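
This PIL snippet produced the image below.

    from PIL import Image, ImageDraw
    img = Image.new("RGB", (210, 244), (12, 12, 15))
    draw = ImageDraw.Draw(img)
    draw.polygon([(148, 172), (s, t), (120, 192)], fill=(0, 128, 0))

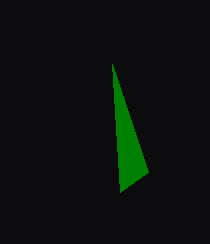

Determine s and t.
s = 112, t = 64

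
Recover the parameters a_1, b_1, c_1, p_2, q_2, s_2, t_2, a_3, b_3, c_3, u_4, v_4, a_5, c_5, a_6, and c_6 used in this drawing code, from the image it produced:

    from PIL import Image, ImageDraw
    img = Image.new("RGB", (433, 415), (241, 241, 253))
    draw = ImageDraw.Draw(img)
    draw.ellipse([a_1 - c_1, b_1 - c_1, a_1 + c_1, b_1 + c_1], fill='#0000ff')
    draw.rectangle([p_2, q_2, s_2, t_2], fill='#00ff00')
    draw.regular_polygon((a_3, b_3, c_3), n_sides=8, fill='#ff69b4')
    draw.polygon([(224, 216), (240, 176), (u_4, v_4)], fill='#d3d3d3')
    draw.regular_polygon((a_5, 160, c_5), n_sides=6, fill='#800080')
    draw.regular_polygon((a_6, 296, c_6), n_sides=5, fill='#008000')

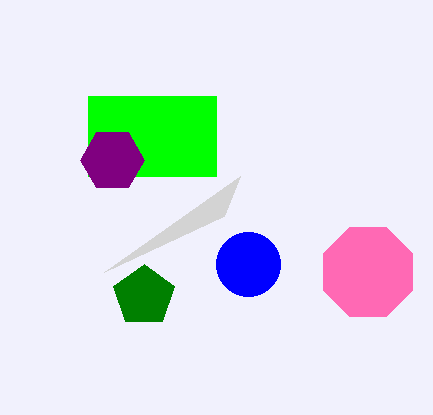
a_1 = 248; b_1 = 264; c_1 = 32; p_2 = 88; q_2 = 96; s_2 = 216; t_2 = 176; a_3 = 368; b_3 = 272; c_3 = 48; u_4 = 104; v_4 = 272; a_5 = 112; c_5 = 32; a_6 = 144; c_6 = 32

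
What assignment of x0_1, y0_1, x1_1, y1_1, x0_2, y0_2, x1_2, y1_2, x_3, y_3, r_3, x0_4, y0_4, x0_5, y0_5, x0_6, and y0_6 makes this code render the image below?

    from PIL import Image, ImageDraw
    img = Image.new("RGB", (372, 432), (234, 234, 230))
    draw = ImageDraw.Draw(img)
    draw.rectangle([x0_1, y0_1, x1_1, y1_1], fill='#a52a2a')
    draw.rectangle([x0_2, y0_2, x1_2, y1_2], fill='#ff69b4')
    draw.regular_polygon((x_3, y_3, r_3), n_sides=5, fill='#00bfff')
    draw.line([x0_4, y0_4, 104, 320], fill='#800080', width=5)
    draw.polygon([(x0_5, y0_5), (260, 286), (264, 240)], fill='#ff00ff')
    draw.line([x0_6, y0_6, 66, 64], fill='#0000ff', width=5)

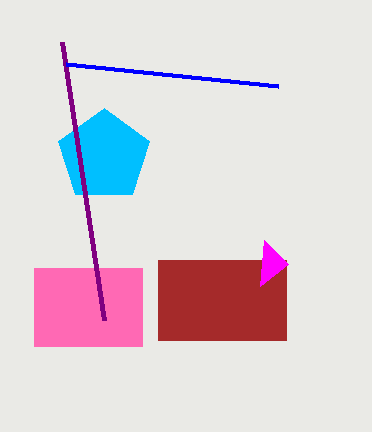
x0_1 = 158
y0_1 = 260
x1_1 = 286
y1_1 = 340
x0_2 = 34
y0_2 = 268
x1_2 = 142
y1_2 = 346
x_3 = 104
y_3 = 156
r_3 = 48
x0_4 = 62
y0_4 = 42
x0_5 = 288
y0_5 = 264
x0_6 = 278
y0_6 = 86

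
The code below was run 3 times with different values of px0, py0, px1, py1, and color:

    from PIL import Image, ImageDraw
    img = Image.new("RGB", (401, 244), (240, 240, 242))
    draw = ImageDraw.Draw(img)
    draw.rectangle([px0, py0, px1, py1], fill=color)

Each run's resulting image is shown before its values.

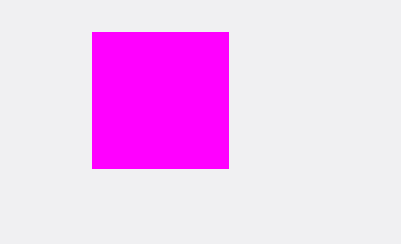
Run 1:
px0 = 92, py0 = 32, px1 = 228, py1 = 168, color = 'magenta'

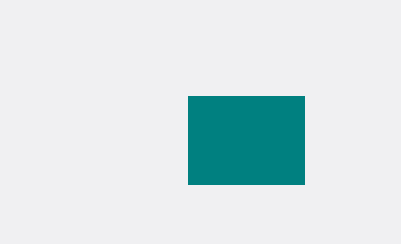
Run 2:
px0 = 188
py0 = 96
px1 = 304
py1 = 184
color = 'teal'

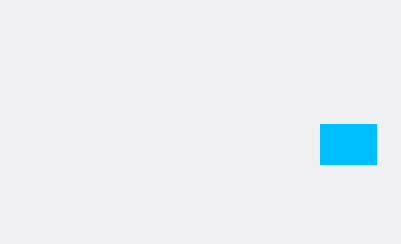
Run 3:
px0 = 320
py0 = 124
px1 = 376
py1 = 164
color = 'deepskyblue'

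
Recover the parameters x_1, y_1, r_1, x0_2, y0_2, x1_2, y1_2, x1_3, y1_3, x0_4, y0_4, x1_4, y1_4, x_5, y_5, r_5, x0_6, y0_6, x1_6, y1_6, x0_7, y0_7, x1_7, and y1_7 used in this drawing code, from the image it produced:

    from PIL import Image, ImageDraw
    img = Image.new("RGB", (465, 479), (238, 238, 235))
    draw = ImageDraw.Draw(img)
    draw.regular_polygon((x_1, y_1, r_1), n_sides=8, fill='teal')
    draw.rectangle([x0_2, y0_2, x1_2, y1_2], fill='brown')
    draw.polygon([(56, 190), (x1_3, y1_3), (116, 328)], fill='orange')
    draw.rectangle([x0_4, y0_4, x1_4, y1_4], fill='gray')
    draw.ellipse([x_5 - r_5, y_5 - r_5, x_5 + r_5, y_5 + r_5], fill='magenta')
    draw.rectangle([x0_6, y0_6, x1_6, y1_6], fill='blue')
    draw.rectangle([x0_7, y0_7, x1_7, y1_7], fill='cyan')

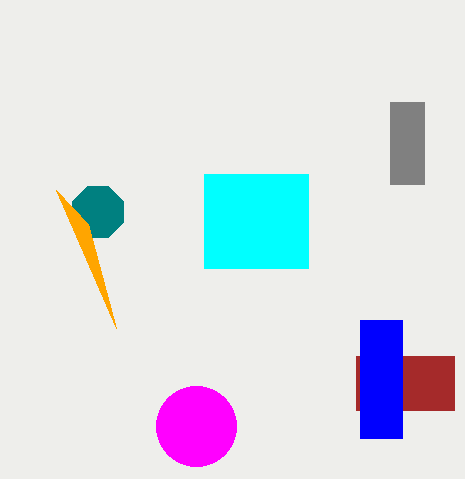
x_1 = 98, y_1 = 212, r_1 = 28, x0_2 = 356, y0_2 = 356, x1_2 = 454, y1_2 = 410, x1_3 = 88, y1_3 = 224, x0_4 = 390, y0_4 = 102, x1_4 = 424, y1_4 = 184, x_5 = 196, y_5 = 426, r_5 = 40, x0_6 = 360, y0_6 = 320, x1_6 = 402, y1_6 = 438, x0_7 = 204, y0_7 = 174, x1_7 = 308, y1_7 = 268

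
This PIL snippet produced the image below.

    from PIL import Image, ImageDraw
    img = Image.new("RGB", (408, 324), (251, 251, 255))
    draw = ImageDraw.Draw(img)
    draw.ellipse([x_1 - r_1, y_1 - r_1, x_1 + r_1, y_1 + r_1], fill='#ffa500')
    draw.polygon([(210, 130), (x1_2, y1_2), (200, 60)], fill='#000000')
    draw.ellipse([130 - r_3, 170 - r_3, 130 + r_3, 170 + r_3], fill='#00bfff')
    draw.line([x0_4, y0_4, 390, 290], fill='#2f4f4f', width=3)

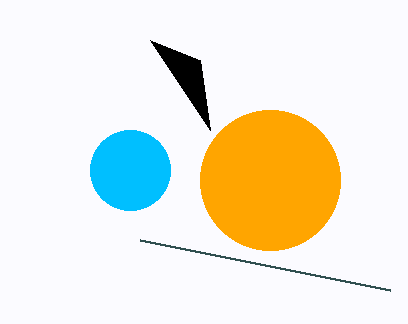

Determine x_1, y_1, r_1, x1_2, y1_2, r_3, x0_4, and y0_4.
x_1 = 270, y_1 = 180, r_1 = 70, x1_2 = 150, y1_2 = 40, r_3 = 40, x0_4 = 140, y0_4 = 240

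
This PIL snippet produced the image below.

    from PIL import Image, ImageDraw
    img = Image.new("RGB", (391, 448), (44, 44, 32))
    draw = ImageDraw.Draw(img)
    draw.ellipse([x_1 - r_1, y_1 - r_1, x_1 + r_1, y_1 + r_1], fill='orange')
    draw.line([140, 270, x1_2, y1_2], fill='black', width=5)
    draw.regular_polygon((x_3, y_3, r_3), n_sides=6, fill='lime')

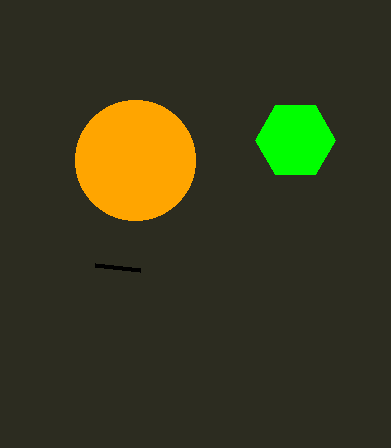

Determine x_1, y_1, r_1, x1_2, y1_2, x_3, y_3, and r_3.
x_1 = 135; y_1 = 160; r_1 = 60; x1_2 = 95; y1_2 = 265; x_3 = 295; y_3 = 140; r_3 = 40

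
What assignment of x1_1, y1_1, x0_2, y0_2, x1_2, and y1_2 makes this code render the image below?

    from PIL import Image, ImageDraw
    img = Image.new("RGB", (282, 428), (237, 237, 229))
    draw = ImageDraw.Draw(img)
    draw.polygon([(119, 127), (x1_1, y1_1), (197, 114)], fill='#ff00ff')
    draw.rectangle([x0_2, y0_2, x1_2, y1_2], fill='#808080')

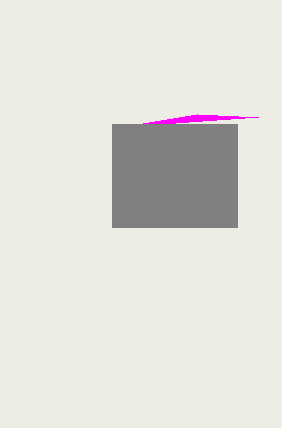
x1_1 = 258
y1_1 = 117
x0_2 = 112
y0_2 = 124
x1_2 = 237
y1_2 = 227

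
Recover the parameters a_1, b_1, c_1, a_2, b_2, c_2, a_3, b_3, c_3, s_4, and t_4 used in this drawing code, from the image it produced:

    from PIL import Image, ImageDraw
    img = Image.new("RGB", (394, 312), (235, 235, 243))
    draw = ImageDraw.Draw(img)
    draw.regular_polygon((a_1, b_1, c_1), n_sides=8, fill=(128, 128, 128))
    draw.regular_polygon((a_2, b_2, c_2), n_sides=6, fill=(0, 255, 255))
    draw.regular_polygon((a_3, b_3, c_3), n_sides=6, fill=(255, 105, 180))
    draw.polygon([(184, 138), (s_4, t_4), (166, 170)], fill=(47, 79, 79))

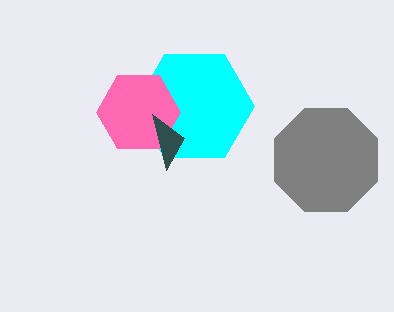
a_1 = 326, b_1 = 160, c_1 = 56, a_2 = 194, b_2 = 106, c_2 = 60, a_3 = 138, b_3 = 112, c_3 = 42, s_4 = 152, t_4 = 114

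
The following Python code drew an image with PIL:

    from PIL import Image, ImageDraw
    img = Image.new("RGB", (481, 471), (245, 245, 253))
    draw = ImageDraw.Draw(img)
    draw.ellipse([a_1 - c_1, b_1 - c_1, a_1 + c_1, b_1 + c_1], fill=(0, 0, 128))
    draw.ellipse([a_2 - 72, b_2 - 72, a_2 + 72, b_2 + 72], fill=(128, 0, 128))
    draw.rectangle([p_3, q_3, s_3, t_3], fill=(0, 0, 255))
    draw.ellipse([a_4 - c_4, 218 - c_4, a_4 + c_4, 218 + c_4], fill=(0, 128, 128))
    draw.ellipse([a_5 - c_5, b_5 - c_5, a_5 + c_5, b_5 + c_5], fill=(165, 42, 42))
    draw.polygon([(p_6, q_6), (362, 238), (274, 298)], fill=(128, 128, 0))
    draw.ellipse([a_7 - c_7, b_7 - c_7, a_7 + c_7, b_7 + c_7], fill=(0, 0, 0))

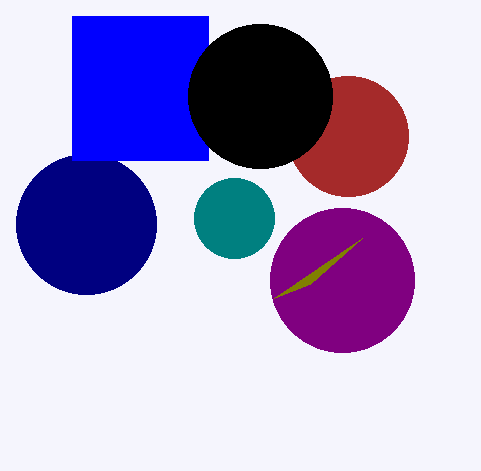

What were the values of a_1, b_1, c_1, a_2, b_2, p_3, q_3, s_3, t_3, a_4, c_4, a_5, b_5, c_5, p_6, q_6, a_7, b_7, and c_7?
a_1 = 86; b_1 = 224; c_1 = 70; a_2 = 342; b_2 = 280; p_3 = 72; q_3 = 16; s_3 = 208; t_3 = 160; a_4 = 234; c_4 = 40; a_5 = 348; b_5 = 136; c_5 = 60; p_6 = 310; q_6 = 284; a_7 = 260; b_7 = 96; c_7 = 72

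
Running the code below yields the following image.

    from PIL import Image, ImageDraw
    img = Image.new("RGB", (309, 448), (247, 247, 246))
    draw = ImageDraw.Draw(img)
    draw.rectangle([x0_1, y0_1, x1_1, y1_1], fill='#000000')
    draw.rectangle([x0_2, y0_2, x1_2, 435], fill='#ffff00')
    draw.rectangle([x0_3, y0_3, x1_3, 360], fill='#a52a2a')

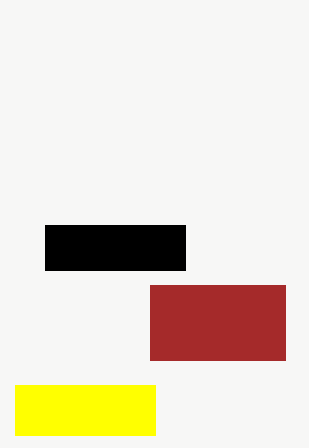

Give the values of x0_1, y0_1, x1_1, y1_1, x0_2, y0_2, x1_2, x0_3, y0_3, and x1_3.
x0_1 = 45; y0_1 = 225; x1_1 = 185; y1_1 = 270; x0_2 = 15; y0_2 = 385; x1_2 = 155; x0_3 = 150; y0_3 = 285; x1_3 = 285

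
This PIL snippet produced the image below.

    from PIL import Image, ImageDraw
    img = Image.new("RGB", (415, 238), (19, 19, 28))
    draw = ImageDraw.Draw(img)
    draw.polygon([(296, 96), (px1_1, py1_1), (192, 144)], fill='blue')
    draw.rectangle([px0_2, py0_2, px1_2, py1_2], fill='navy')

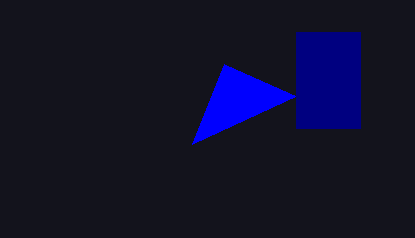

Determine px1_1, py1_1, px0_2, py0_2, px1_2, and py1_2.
px1_1 = 224
py1_1 = 64
px0_2 = 296
py0_2 = 32
px1_2 = 360
py1_2 = 128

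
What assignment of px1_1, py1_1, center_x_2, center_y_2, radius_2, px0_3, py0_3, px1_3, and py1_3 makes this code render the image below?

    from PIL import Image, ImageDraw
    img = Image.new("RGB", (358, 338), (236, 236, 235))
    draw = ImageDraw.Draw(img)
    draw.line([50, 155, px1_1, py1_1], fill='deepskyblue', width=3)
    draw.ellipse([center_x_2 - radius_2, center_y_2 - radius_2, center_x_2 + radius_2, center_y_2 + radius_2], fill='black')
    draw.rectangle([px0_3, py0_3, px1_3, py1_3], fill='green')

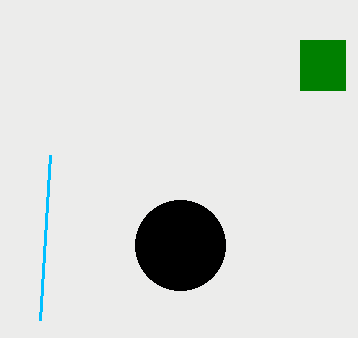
px1_1 = 40
py1_1 = 320
center_x_2 = 180
center_y_2 = 245
radius_2 = 45
px0_3 = 300
py0_3 = 40
px1_3 = 345
py1_3 = 90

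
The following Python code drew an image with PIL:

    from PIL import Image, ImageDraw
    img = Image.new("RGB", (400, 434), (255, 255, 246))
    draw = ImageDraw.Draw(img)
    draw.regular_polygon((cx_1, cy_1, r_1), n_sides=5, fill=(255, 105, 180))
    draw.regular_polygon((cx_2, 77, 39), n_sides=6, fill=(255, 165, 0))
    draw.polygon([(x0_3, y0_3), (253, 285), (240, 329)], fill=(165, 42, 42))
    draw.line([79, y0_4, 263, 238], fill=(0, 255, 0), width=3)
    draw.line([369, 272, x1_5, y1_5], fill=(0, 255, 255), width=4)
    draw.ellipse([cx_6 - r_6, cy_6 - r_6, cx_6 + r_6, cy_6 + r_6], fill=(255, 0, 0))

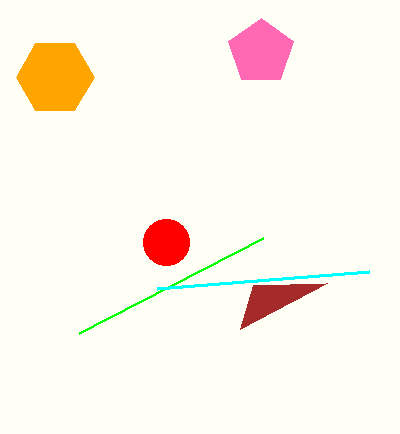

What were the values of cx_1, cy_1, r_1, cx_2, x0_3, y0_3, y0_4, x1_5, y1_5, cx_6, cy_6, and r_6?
cx_1 = 261; cy_1 = 52; r_1 = 34; cx_2 = 55; x0_3 = 327; y0_3 = 283; y0_4 = 333; x1_5 = 157; y1_5 = 289; cx_6 = 166; cy_6 = 242; r_6 = 23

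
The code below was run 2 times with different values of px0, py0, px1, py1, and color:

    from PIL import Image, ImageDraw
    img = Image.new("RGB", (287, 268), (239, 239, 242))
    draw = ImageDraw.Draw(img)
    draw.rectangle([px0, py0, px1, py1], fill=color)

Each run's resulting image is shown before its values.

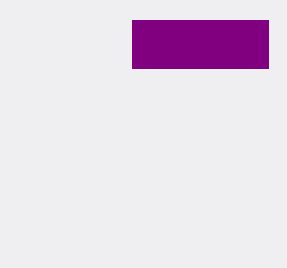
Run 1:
px0 = 132; py0 = 20; px1 = 268; py1 = 68; color = 'purple'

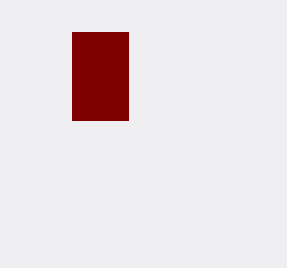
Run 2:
px0 = 72
py0 = 32
px1 = 128
py1 = 120
color = 'maroon'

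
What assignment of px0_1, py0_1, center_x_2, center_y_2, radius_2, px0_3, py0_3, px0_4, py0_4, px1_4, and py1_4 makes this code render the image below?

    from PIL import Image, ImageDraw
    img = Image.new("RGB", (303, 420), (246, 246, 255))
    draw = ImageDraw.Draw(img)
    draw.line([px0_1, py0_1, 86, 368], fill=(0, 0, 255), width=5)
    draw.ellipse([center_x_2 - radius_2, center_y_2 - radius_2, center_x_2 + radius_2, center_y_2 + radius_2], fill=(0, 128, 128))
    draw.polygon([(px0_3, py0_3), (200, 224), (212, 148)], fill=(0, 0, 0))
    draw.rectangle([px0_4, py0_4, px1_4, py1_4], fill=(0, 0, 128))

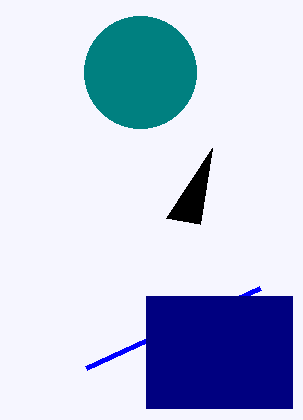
px0_1 = 260
py0_1 = 288
center_x_2 = 140
center_y_2 = 72
radius_2 = 56
px0_3 = 166
py0_3 = 218
px0_4 = 146
py0_4 = 296
px1_4 = 292
py1_4 = 408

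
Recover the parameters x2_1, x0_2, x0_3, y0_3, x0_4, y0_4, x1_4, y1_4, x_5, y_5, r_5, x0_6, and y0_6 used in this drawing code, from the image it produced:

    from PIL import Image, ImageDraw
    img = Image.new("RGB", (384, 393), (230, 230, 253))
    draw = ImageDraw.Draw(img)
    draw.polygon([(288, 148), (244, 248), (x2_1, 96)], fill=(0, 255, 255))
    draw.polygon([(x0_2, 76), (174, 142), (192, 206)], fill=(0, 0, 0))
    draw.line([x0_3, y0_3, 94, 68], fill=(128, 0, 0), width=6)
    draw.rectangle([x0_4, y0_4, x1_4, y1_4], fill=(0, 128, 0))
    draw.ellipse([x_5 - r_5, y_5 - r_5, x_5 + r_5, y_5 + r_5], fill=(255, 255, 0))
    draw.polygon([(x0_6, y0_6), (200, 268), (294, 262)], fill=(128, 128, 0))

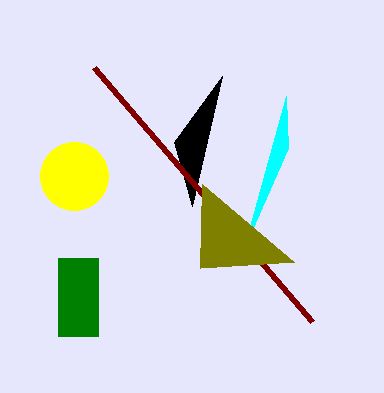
x2_1 = 286, x0_2 = 222, x0_3 = 312, y0_3 = 322, x0_4 = 58, y0_4 = 258, x1_4 = 98, y1_4 = 336, x_5 = 74, y_5 = 176, r_5 = 34, x0_6 = 202, y0_6 = 184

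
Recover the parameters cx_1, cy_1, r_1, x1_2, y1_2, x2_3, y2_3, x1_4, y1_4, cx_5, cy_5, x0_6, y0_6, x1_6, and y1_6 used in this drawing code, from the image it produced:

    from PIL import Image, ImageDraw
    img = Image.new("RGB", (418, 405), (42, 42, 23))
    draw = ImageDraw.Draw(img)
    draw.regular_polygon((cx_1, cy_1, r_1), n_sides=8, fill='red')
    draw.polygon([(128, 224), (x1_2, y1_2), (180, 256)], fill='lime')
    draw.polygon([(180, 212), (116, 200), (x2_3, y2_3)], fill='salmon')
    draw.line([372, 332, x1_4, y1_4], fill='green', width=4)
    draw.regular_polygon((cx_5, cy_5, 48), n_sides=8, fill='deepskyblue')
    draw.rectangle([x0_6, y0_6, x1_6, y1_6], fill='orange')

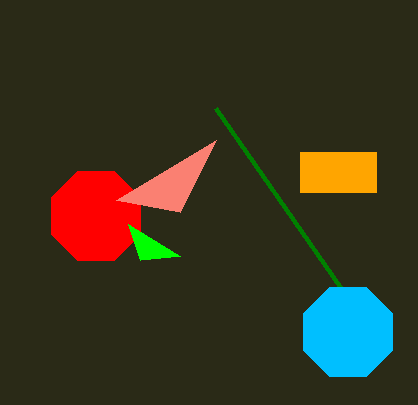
cx_1 = 96
cy_1 = 216
r_1 = 48
x1_2 = 140
y1_2 = 260
x2_3 = 216
y2_3 = 140
x1_4 = 216
y1_4 = 108
cx_5 = 348
cy_5 = 332
x0_6 = 300
y0_6 = 152
x1_6 = 376
y1_6 = 192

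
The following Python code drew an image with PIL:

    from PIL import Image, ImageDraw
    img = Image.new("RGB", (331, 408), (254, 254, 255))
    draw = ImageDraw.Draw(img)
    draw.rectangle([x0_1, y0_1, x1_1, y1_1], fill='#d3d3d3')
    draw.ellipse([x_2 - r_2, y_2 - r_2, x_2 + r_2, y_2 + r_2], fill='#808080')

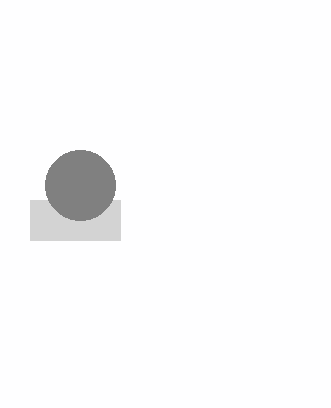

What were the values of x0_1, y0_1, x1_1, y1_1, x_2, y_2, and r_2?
x0_1 = 30; y0_1 = 200; x1_1 = 120; y1_1 = 240; x_2 = 80; y_2 = 185; r_2 = 35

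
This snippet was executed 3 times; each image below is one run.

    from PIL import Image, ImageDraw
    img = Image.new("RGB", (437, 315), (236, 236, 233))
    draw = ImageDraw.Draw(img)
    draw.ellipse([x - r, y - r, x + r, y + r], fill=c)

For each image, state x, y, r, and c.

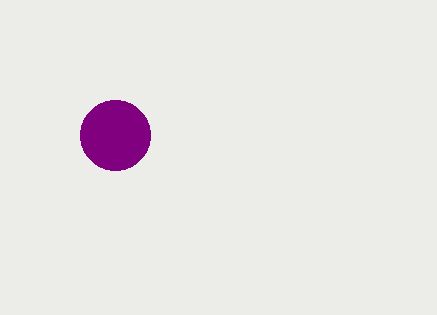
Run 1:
x = 115, y = 135, r = 35, c = 'purple'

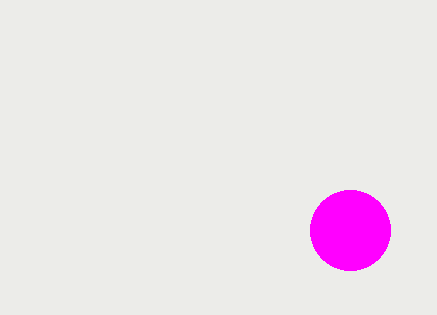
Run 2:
x = 350
y = 230
r = 40
c = 'magenta'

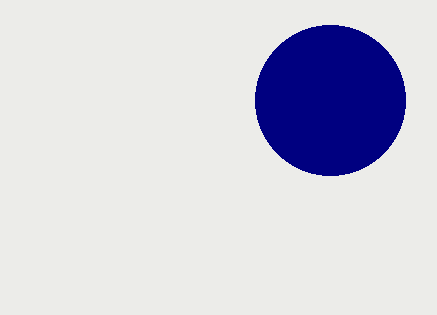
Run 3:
x = 330, y = 100, r = 75, c = 'navy'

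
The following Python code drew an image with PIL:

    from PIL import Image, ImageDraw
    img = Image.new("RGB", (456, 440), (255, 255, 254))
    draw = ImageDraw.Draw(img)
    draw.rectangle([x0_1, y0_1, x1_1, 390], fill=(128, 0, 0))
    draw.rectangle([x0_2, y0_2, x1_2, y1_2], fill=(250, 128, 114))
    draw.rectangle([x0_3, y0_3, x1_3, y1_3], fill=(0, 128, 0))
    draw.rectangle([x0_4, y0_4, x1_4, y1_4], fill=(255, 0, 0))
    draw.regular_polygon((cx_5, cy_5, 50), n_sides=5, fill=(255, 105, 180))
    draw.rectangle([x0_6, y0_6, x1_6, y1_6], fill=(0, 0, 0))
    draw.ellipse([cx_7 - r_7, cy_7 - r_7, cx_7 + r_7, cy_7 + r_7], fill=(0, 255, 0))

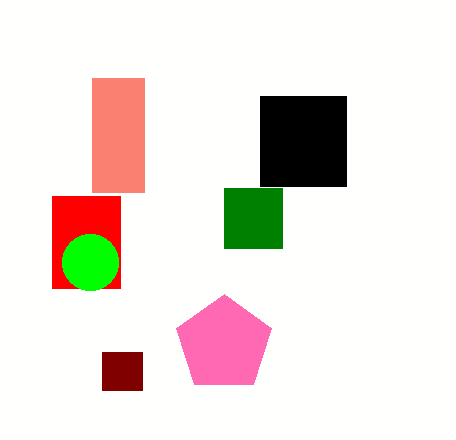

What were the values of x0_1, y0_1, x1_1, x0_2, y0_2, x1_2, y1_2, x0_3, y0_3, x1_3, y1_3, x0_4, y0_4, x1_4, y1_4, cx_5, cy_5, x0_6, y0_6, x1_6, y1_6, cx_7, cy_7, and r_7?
x0_1 = 102; y0_1 = 352; x1_1 = 142; x0_2 = 92; y0_2 = 78; x1_2 = 144; y1_2 = 192; x0_3 = 224; y0_3 = 188; x1_3 = 282; y1_3 = 248; x0_4 = 52; y0_4 = 196; x1_4 = 120; y1_4 = 288; cx_5 = 224; cy_5 = 344; x0_6 = 260; y0_6 = 96; x1_6 = 346; y1_6 = 186; cx_7 = 90; cy_7 = 262; r_7 = 28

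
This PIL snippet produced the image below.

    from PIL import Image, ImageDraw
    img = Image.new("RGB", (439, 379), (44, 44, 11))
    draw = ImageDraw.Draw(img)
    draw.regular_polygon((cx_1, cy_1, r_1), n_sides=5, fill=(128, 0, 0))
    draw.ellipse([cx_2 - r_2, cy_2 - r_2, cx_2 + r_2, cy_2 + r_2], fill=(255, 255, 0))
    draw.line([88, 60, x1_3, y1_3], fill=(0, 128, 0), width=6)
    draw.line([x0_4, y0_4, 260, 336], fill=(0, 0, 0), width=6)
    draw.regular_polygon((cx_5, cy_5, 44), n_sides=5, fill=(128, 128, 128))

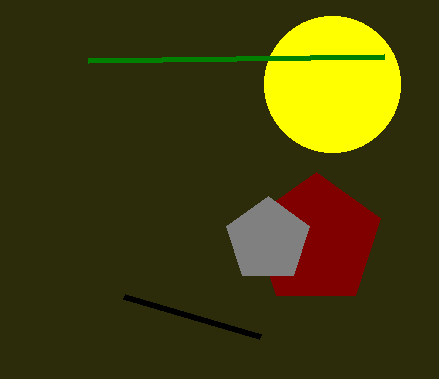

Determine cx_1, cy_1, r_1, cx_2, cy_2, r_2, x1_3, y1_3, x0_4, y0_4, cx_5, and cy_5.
cx_1 = 316; cy_1 = 240; r_1 = 68; cx_2 = 332; cy_2 = 84; r_2 = 68; x1_3 = 384; y1_3 = 56; x0_4 = 124; y0_4 = 296; cx_5 = 268; cy_5 = 240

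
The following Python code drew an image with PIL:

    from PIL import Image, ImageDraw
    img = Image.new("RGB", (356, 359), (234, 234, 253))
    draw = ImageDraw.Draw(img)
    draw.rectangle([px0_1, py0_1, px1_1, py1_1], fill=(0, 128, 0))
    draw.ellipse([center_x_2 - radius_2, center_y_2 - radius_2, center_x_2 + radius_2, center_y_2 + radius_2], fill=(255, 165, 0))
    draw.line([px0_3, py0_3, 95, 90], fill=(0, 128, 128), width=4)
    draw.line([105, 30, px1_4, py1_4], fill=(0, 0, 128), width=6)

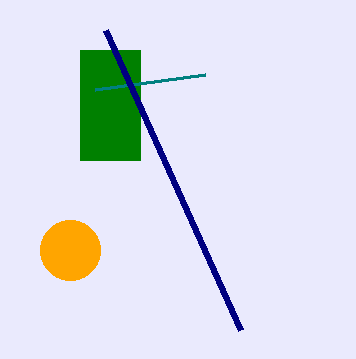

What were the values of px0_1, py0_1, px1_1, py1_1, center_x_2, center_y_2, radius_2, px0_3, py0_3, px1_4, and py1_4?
px0_1 = 80
py0_1 = 50
px1_1 = 140
py1_1 = 160
center_x_2 = 70
center_y_2 = 250
radius_2 = 30
px0_3 = 205
py0_3 = 75
px1_4 = 240
py1_4 = 330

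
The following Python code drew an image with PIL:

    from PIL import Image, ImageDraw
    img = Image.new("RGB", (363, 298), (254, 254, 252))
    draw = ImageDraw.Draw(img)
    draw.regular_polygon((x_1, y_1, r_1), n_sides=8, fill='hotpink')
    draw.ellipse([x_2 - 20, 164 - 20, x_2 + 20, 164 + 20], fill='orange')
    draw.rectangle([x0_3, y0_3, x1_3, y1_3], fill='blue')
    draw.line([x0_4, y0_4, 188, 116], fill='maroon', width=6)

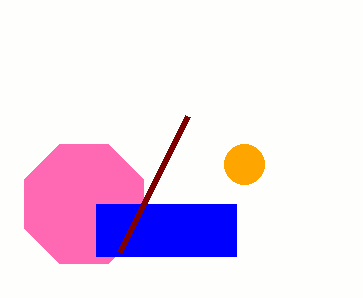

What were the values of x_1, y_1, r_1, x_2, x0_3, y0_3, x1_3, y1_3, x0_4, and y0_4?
x_1 = 84; y_1 = 204; r_1 = 64; x_2 = 244; x0_3 = 96; y0_3 = 204; x1_3 = 236; y1_3 = 256; x0_4 = 120; y0_4 = 252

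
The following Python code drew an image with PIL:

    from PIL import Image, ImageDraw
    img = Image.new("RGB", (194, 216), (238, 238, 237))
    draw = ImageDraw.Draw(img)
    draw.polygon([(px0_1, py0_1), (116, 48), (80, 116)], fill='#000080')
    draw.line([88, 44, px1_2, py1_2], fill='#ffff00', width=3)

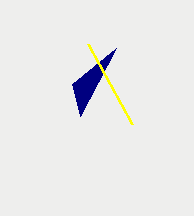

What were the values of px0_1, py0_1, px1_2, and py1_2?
px0_1 = 72
py0_1 = 84
px1_2 = 132
py1_2 = 124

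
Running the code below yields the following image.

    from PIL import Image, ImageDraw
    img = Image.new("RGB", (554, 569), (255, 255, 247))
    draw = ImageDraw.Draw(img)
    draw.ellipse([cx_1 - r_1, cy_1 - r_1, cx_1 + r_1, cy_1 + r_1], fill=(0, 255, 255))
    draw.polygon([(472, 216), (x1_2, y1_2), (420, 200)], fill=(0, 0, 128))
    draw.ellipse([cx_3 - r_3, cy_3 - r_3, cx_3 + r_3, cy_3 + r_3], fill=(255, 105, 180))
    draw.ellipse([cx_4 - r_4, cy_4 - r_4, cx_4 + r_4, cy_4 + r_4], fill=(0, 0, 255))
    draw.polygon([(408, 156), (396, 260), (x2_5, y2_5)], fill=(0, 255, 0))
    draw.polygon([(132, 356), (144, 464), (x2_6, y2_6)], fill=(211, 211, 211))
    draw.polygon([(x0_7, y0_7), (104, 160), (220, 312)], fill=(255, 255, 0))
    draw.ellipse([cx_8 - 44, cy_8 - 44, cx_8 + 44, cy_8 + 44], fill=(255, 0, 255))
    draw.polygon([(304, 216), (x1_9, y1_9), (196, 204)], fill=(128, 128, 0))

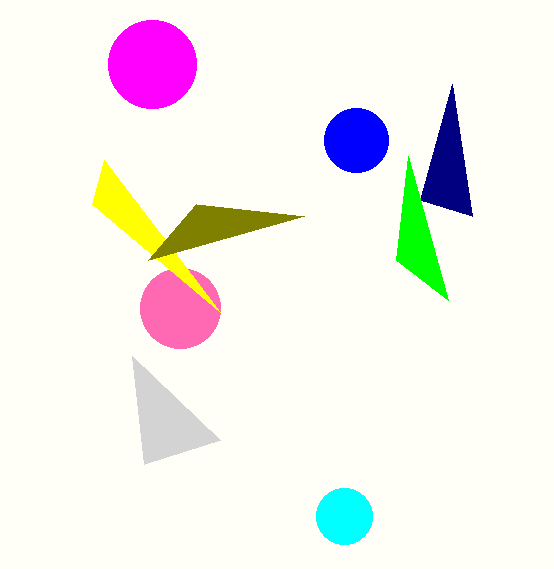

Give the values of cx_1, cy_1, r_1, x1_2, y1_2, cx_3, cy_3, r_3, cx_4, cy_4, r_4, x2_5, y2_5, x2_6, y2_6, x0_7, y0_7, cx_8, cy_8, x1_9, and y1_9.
cx_1 = 344; cy_1 = 516; r_1 = 28; x1_2 = 452; y1_2 = 84; cx_3 = 180; cy_3 = 308; r_3 = 40; cx_4 = 356; cy_4 = 140; r_4 = 32; x2_5 = 448; y2_5 = 300; x2_6 = 220; y2_6 = 440; x0_7 = 92; y0_7 = 204; cx_8 = 152; cy_8 = 64; x1_9 = 148; y1_9 = 260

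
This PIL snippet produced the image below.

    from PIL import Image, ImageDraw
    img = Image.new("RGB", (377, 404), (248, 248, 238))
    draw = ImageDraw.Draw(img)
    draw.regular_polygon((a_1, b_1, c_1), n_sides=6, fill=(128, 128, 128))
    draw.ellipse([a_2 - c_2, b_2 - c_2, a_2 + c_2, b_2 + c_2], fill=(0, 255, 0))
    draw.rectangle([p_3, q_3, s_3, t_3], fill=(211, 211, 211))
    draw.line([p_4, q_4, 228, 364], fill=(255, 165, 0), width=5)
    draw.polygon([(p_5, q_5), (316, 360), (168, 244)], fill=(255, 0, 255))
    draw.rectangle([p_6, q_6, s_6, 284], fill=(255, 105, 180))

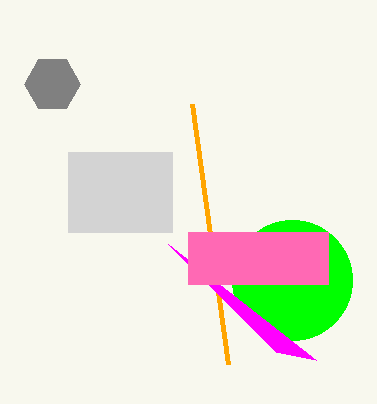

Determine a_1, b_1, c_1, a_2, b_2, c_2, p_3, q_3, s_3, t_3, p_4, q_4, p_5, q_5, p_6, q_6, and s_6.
a_1 = 52; b_1 = 84; c_1 = 28; a_2 = 292; b_2 = 280; c_2 = 60; p_3 = 68; q_3 = 152; s_3 = 172; t_3 = 232; p_4 = 192; q_4 = 104; p_5 = 276; q_5 = 352; p_6 = 188; q_6 = 232; s_6 = 328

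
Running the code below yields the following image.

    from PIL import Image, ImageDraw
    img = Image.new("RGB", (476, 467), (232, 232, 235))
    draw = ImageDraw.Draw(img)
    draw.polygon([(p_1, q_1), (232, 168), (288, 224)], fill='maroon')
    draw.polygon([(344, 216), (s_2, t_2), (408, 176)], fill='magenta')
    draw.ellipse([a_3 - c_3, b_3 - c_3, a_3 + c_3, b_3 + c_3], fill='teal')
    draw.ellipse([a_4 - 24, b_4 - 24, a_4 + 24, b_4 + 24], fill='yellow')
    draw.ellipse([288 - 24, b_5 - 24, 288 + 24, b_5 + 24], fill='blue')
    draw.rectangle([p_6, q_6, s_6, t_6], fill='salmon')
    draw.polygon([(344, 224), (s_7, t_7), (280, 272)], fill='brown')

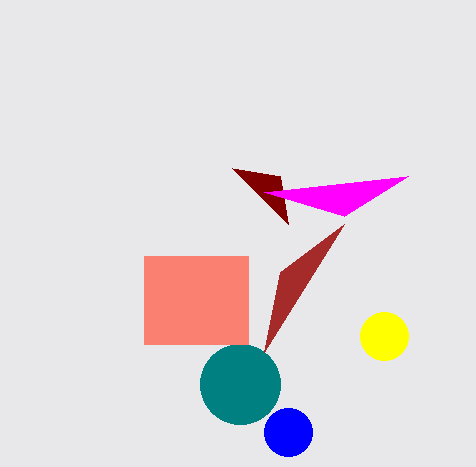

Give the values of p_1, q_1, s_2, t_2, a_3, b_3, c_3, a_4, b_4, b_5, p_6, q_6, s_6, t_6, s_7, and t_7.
p_1 = 280; q_1 = 176; s_2 = 264; t_2 = 192; a_3 = 240; b_3 = 384; c_3 = 40; a_4 = 384; b_4 = 336; b_5 = 432; p_6 = 144; q_6 = 256; s_6 = 248; t_6 = 344; s_7 = 264; t_7 = 352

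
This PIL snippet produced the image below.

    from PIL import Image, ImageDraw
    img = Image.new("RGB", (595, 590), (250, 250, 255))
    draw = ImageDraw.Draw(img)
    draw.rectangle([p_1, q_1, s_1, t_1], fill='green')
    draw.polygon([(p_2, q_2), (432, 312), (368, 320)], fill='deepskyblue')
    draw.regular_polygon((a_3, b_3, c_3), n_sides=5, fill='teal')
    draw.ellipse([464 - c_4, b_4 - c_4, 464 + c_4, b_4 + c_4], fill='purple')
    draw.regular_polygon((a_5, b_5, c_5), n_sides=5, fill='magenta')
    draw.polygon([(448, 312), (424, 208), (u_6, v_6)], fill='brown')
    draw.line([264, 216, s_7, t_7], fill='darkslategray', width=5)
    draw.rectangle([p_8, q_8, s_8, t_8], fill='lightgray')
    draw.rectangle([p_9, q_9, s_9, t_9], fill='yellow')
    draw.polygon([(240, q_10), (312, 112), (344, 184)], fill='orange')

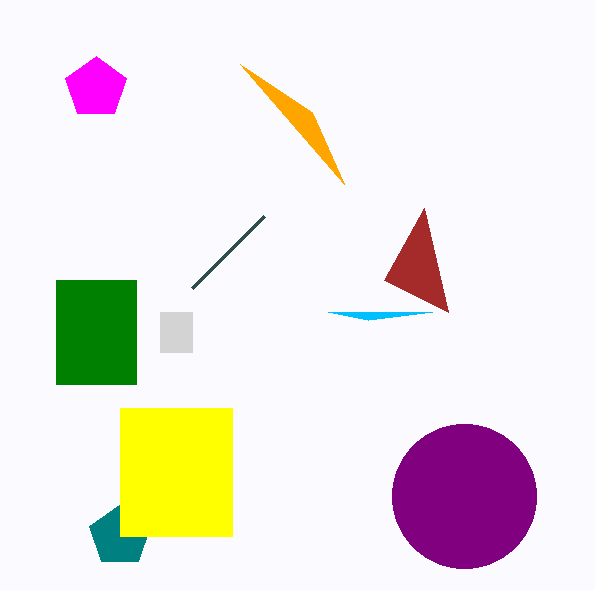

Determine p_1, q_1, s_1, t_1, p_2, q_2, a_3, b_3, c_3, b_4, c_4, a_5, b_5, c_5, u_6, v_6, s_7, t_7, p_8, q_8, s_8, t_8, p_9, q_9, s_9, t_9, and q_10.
p_1 = 56
q_1 = 280
s_1 = 136
t_1 = 384
p_2 = 328
q_2 = 312
a_3 = 120
b_3 = 536
c_3 = 32
b_4 = 496
c_4 = 72
a_5 = 96
b_5 = 88
c_5 = 32
u_6 = 384
v_6 = 280
s_7 = 192
t_7 = 288
p_8 = 160
q_8 = 312
s_8 = 192
t_8 = 352
p_9 = 120
q_9 = 408
s_9 = 232
t_9 = 536
q_10 = 64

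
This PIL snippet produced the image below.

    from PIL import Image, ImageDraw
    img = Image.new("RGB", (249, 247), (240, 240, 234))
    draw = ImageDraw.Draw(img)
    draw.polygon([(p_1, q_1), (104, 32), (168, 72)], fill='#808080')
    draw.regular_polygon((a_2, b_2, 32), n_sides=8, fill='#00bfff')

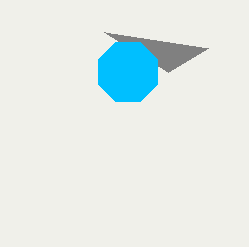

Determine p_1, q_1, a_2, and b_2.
p_1 = 208
q_1 = 48
a_2 = 128
b_2 = 72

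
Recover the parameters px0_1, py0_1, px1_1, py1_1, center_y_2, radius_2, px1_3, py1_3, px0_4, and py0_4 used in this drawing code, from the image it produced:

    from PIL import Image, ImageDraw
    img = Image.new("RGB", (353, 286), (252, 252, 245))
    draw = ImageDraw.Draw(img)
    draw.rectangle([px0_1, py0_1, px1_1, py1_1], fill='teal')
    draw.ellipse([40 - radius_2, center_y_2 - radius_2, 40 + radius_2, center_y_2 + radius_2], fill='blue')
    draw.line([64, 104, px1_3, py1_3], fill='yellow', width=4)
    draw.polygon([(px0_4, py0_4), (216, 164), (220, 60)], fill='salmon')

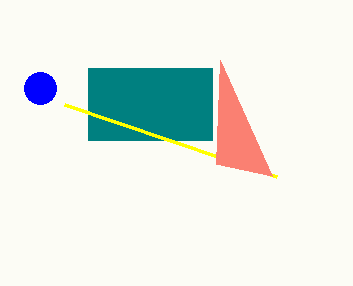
px0_1 = 88; py0_1 = 68; px1_1 = 212; py1_1 = 140; center_y_2 = 88; radius_2 = 16; px1_3 = 276; py1_3 = 176; px0_4 = 272; py0_4 = 176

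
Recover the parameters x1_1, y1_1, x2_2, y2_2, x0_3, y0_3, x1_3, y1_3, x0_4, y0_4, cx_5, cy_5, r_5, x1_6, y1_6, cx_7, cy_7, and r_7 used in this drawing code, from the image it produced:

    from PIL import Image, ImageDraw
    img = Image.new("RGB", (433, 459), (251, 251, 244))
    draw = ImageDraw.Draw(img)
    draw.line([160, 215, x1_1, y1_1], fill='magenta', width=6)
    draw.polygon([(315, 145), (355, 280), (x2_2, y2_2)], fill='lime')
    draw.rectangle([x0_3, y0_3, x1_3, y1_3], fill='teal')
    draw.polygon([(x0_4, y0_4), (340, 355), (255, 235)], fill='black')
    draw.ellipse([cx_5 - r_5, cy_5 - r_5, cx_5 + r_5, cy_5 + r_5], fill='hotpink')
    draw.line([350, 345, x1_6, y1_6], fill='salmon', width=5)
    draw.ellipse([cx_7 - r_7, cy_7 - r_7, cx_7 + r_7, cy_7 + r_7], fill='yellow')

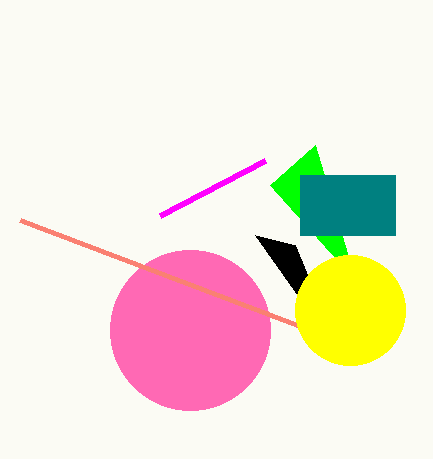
x1_1 = 265
y1_1 = 160
x2_2 = 270
y2_2 = 185
x0_3 = 300
y0_3 = 175
x1_3 = 395
y1_3 = 235
x0_4 = 295
y0_4 = 245
cx_5 = 190
cy_5 = 330
r_5 = 80
x1_6 = 20
y1_6 = 220
cx_7 = 350
cy_7 = 310
r_7 = 55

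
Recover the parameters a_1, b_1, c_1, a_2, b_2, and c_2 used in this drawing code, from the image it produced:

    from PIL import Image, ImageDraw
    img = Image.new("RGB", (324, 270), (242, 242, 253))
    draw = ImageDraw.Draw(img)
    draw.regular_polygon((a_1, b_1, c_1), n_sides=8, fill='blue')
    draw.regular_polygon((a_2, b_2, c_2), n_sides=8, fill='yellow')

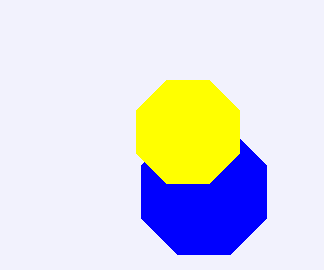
a_1 = 204
b_1 = 192
c_1 = 68
a_2 = 188
b_2 = 132
c_2 = 56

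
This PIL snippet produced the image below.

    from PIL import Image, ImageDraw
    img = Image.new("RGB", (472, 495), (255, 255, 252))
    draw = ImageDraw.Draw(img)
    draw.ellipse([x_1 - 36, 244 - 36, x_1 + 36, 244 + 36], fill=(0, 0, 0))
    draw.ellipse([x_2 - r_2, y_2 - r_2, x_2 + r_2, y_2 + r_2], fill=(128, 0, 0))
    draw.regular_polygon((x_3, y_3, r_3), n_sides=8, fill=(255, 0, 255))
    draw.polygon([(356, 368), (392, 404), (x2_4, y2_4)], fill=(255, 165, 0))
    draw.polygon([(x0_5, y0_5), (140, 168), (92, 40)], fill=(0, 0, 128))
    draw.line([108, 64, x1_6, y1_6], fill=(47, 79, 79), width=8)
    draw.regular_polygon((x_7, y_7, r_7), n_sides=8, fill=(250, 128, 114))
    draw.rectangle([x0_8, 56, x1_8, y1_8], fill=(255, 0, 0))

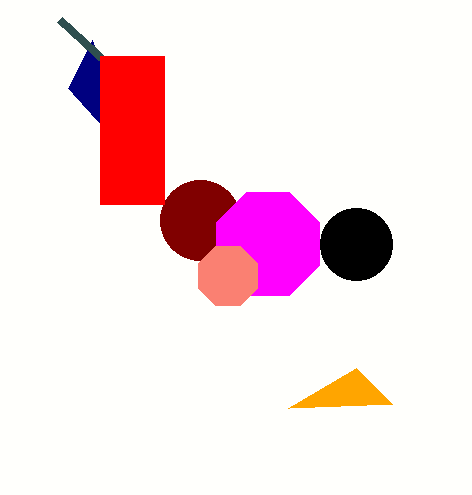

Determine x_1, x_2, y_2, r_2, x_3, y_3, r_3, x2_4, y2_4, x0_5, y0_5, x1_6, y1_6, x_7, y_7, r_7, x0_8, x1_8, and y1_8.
x_1 = 356, x_2 = 200, y_2 = 220, r_2 = 40, x_3 = 268, y_3 = 244, r_3 = 56, x2_4 = 288, y2_4 = 408, x0_5 = 68, y0_5 = 88, x1_6 = 60, y1_6 = 20, x_7 = 228, y_7 = 276, r_7 = 32, x0_8 = 100, x1_8 = 164, y1_8 = 204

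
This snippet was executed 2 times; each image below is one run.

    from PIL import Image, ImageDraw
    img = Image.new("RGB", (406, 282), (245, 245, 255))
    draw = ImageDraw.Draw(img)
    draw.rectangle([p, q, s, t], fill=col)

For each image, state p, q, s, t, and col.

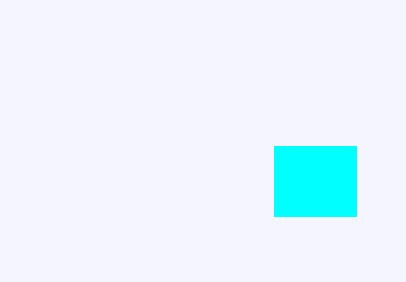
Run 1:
p = 274, q = 146, s = 356, t = 216, col = 'cyan'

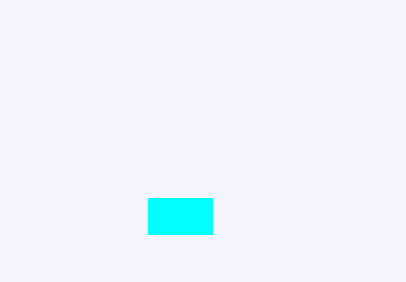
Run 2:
p = 148, q = 198, s = 212, t = 234, col = 'cyan'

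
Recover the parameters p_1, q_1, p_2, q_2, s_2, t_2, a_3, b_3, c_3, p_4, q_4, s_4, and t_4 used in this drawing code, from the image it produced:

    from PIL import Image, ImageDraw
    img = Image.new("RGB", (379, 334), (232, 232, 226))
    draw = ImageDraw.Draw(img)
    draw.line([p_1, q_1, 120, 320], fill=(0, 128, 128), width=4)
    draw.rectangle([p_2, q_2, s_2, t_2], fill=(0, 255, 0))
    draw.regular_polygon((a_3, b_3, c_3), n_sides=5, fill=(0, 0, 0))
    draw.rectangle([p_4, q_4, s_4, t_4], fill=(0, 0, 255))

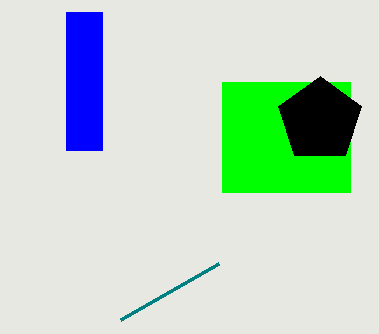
p_1 = 218, q_1 = 264, p_2 = 222, q_2 = 82, s_2 = 350, t_2 = 192, a_3 = 320, b_3 = 120, c_3 = 44, p_4 = 66, q_4 = 12, s_4 = 102, t_4 = 150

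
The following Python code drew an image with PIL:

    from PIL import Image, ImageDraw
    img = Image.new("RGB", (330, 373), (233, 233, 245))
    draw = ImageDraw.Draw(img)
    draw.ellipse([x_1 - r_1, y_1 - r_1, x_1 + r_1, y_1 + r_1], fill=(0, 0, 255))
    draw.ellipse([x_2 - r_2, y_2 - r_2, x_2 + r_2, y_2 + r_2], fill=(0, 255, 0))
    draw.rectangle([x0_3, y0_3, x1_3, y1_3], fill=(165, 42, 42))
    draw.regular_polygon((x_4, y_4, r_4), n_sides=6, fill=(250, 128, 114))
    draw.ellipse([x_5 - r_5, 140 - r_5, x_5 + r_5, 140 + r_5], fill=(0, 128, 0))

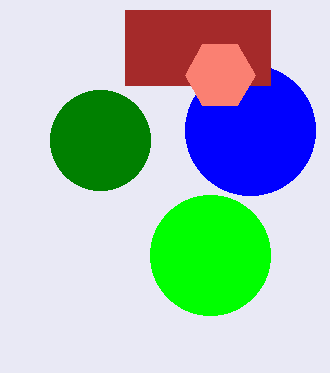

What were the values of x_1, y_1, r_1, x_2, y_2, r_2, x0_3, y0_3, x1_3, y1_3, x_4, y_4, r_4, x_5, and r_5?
x_1 = 250
y_1 = 130
r_1 = 65
x_2 = 210
y_2 = 255
r_2 = 60
x0_3 = 125
y0_3 = 10
x1_3 = 270
y1_3 = 85
x_4 = 220
y_4 = 75
r_4 = 35
x_5 = 100
r_5 = 50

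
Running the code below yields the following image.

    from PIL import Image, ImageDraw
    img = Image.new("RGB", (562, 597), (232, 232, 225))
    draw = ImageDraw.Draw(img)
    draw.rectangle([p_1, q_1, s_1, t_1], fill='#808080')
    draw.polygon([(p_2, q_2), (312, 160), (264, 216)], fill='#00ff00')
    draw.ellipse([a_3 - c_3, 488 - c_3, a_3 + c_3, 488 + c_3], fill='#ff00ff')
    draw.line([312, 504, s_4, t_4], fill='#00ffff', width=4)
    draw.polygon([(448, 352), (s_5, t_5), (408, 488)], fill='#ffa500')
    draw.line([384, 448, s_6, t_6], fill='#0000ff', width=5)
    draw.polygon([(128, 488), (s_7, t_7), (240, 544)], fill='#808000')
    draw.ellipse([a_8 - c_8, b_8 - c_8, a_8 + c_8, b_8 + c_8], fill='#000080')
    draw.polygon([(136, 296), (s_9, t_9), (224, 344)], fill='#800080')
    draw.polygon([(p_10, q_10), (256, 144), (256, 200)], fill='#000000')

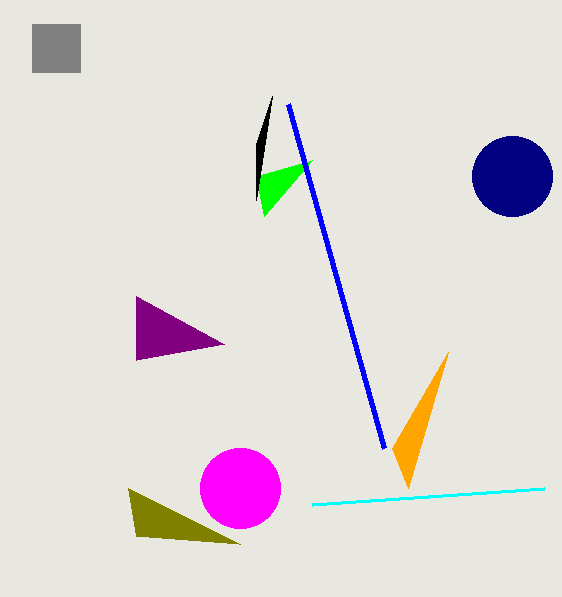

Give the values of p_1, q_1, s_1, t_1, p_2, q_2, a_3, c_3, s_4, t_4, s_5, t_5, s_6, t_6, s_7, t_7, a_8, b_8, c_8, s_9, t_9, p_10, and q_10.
p_1 = 32; q_1 = 24; s_1 = 80; t_1 = 72; p_2 = 256; q_2 = 176; a_3 = 240; c_3 = 40; s_4 = 544; t_4 = 488; s_5 = 392; t_5 = 448; s_6 = 288; t_6 = 104; s_7 = 136; t_7 = 536; a_8 = 512; b_8 = 176; c_8 = 40; s_9 = 136; t_9 = 360; p_10 = 272; q_10 = 96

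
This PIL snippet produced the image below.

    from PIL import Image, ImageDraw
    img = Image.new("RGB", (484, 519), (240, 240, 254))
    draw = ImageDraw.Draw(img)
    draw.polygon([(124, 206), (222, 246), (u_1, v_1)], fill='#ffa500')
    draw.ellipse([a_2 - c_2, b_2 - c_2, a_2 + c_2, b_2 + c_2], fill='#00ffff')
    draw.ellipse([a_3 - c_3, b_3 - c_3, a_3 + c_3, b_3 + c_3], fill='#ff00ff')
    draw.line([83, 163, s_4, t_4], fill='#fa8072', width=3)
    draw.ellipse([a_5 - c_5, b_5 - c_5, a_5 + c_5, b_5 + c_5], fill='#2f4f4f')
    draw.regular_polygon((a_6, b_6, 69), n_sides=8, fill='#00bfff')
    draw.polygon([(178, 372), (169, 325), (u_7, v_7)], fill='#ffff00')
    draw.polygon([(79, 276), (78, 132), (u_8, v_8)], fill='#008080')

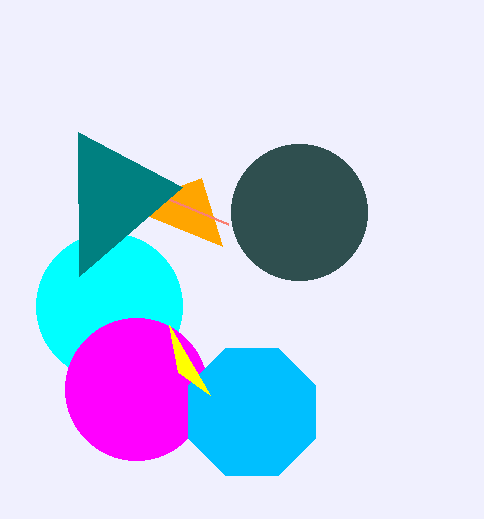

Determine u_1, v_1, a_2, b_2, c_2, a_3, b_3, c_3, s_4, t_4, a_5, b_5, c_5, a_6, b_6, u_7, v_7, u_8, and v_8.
u_1 = 201, v_1 = 178, a_2 = 109, b_2 = 306, c_2 = 73, a_3 = 136, b_3 = 389, c_3 = 71, s_4 = 228, t_4 = 224, a_5 = 299, b_5 = 212, c_5 = 68, a_6 = 252, b_6 = 412, u_7 = 210, v_7 = 395, u_8 = 182, v_8 = 187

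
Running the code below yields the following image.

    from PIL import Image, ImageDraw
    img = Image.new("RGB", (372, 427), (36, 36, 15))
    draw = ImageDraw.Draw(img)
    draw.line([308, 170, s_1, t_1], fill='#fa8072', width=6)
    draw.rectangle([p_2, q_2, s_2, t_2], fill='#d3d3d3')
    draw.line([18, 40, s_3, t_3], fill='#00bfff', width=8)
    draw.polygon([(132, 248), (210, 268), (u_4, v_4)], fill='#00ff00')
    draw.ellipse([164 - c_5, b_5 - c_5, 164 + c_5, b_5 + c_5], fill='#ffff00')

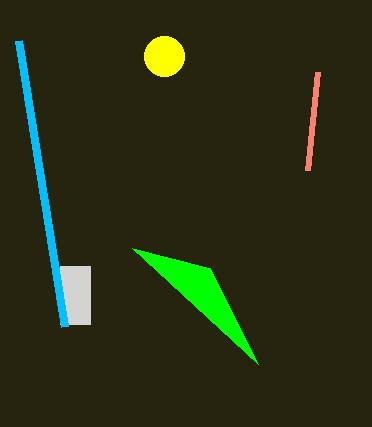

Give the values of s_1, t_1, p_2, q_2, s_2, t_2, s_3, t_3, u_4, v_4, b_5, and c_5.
s_1 = 318; t_1 = 72; p_2 = 60; q_2 = 266; s_2 = 90; t_2 = 324; s_3 = 64; t_3 = 326; u_4 = 258; v_4 = 364; b_5 = 56; c_5 = 20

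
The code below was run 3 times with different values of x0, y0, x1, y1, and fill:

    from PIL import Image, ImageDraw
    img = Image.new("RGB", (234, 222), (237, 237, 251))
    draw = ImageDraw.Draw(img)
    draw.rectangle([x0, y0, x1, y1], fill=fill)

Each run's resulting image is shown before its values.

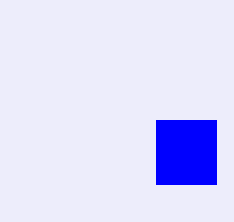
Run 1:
x0 = 156, y0 = 120, x1 = 216, y1 = 184, fill = 'blue'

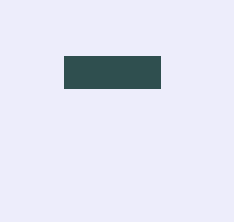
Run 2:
x0 = 64, y0 = 56, x1 = 160, y1 = 88, fill = 'darkslategray'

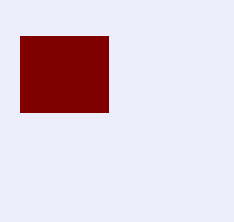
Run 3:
x0 = 20; y0 = 36; x1 = 108; y1 = 112; fill = 'maroon'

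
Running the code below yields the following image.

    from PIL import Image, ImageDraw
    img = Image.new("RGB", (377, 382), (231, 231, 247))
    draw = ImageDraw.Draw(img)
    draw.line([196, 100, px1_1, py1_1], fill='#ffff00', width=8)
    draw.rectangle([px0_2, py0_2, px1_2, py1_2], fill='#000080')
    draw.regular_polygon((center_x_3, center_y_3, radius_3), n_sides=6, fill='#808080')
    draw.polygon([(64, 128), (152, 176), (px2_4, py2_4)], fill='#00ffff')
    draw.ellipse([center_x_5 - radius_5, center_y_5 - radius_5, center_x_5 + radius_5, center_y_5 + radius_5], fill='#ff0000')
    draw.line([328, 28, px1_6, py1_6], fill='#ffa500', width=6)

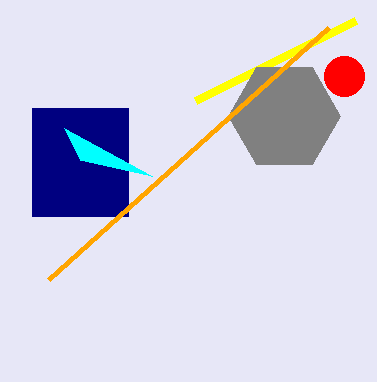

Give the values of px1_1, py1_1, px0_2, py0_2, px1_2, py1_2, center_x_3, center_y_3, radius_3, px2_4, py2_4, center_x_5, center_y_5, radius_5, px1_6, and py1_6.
px1_1 = 356
py1_1 = 20
px0_2 = 32
py0_2 = 108
px1_2 = 128
py1_2 = 216
center_x_3 = 284
center_y_3 = 116
radius_3 = 56
px2_4 = 80
py2_4 = 160
center_x_5 = 344
center_y_5 = 76
radius_5 = 20
px1_6 = 48
py1_6 = 280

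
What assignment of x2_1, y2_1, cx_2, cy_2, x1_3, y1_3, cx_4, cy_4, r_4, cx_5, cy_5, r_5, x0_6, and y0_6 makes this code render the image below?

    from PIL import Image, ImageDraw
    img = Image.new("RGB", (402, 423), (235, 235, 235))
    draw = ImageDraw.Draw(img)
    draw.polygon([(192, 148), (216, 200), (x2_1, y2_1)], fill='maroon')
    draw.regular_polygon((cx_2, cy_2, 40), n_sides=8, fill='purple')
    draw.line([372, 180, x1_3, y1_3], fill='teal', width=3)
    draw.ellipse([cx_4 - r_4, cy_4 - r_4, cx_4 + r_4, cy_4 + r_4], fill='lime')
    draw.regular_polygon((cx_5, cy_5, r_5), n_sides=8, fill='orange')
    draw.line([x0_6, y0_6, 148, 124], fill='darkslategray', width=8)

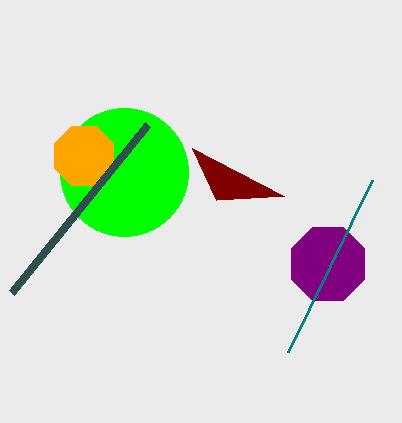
x2_1 = 284, y2_1 = 196, cx_2 = 328, cy_2 = 264, x1_3 = 288, y1_3 = 352, cx_4 = 124, cy_4 = 172, r_4 = 64, cx_5 = 84, cy_5 = 156, r_5 = 32, x0_6 = 12, y0_6 = 292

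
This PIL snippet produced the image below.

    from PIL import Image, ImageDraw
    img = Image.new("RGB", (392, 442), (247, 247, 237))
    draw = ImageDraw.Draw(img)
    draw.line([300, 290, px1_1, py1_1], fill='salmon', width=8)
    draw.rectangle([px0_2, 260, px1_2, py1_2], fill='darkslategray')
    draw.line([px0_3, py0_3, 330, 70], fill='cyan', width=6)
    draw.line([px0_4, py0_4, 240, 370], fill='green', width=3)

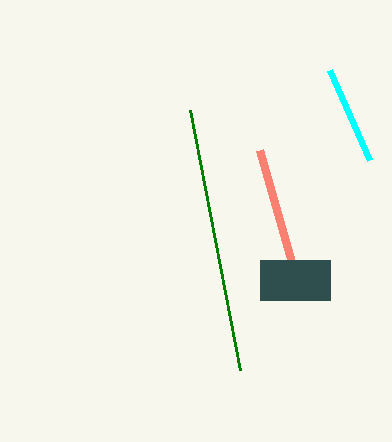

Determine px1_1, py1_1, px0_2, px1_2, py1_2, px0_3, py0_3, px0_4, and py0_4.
px1_1 = 260
py1_1 = 150
px0_2 = 260
px1_2 = 330
py1_2 = 300
px0_3 = 370
py0_3 = 160
px0_4 = 190
py0_4 = 110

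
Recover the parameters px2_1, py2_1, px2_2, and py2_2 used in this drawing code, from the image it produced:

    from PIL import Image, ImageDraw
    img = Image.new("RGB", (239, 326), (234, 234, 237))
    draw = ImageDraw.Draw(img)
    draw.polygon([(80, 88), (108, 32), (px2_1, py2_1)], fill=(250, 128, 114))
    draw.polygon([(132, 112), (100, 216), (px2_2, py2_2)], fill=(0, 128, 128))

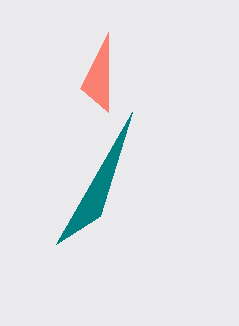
px2_1 = 108
py2_1 = 112
px2_2 = 56
py2_2 = 244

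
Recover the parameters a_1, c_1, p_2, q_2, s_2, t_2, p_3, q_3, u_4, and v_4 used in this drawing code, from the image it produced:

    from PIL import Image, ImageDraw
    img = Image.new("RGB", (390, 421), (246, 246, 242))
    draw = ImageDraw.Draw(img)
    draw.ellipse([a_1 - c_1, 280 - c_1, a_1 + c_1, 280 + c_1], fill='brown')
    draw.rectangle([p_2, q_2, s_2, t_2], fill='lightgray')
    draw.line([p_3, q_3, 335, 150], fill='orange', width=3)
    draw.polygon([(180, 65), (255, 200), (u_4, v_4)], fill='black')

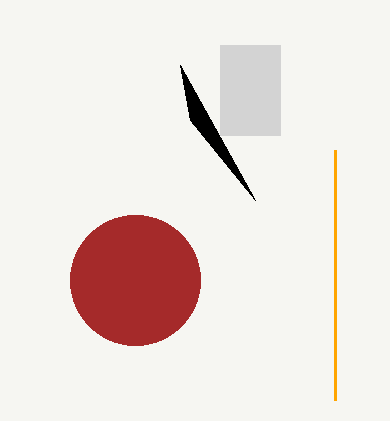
a_1 = 135
c_1 = 65
p_2 = 220
q_2 = 45
s_2 = 280
t_2 = 135
p_3 = 335
q_3 = 400
u_4 = 190
v_4 = 120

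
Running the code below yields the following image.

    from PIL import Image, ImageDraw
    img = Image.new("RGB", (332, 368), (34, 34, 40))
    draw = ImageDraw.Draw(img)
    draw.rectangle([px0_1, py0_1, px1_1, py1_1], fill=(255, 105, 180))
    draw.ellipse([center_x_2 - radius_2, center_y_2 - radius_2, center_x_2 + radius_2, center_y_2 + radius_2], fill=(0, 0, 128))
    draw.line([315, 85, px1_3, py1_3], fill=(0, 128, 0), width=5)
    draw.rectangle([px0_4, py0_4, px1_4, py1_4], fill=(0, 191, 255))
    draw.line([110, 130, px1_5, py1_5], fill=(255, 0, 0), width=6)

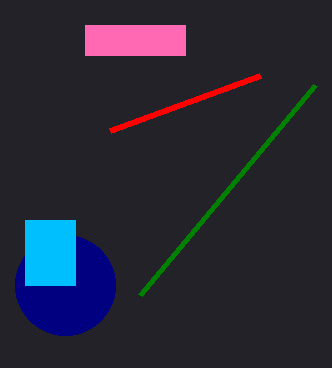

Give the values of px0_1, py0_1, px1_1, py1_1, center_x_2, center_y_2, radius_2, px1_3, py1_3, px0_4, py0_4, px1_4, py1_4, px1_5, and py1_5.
px0_1 = 85, py0_1 = 25, px1_1 = 185, py1_1 = 55, center_x_2 = 65, center_y_2 = 285, radius_2 = 50, px1_3 = 140, py1_3 = 295, px0_4 = 25, py0_4 = 220, px1_4 = 75, py1_4 = 285, px1_5 = 260, py1_5 = 75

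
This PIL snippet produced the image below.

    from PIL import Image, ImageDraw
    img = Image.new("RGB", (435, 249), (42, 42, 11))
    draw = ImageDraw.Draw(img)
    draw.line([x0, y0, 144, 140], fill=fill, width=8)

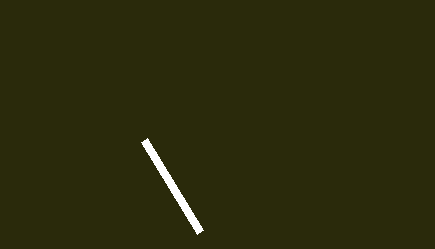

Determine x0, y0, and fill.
x0 = 200
y0 = 232
fill = 'white'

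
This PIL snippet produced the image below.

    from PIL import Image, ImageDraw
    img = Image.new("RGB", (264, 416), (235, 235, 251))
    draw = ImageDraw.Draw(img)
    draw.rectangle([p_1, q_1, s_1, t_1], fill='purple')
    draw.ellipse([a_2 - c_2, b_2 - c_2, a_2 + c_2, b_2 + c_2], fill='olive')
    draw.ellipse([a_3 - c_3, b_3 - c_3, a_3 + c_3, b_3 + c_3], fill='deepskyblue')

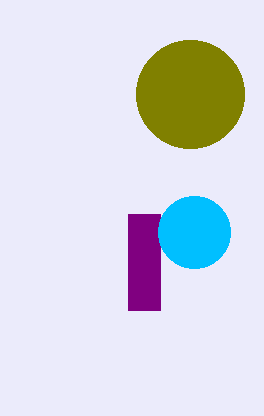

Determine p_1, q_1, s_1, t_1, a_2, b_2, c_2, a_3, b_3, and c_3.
p_1 = 128; q_1 = 214; s_1 = 160; t_1 = 310; a_2 = 190; b_2 = 94; c_2 = 54; a_3 = 194; b_3 = 232; c_3 = 36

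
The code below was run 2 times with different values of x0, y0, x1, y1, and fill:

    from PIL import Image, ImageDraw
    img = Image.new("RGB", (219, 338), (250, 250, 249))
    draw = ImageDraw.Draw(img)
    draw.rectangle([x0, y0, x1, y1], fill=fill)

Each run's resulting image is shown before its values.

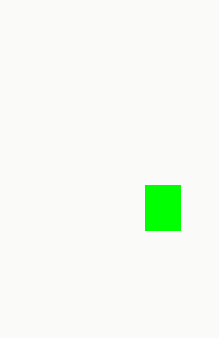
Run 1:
x0 = 145, y0 = 185, x1 = 180, y1 = 230, fill = 'lime'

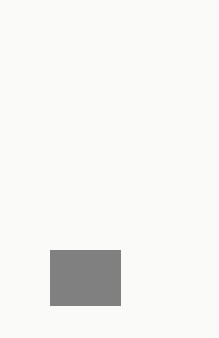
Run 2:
x0 = 50
y0 = 250
x1 = 120
y1 = 305
fill = 'gray'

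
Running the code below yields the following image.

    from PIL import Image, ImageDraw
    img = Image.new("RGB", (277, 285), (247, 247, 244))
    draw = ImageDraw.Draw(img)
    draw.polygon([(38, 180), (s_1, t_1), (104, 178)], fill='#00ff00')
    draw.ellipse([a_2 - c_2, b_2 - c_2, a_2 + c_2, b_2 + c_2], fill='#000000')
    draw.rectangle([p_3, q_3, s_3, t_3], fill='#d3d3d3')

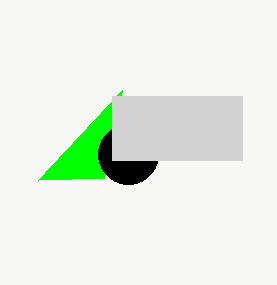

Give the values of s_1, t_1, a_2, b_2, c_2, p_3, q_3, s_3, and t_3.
s_1 = 122
t_1 = 90
a_2 = 128
b_2 = 154
c_2 = 30
p_3 = 112
q_3 = 96
s_3 = 242
t_3 = 160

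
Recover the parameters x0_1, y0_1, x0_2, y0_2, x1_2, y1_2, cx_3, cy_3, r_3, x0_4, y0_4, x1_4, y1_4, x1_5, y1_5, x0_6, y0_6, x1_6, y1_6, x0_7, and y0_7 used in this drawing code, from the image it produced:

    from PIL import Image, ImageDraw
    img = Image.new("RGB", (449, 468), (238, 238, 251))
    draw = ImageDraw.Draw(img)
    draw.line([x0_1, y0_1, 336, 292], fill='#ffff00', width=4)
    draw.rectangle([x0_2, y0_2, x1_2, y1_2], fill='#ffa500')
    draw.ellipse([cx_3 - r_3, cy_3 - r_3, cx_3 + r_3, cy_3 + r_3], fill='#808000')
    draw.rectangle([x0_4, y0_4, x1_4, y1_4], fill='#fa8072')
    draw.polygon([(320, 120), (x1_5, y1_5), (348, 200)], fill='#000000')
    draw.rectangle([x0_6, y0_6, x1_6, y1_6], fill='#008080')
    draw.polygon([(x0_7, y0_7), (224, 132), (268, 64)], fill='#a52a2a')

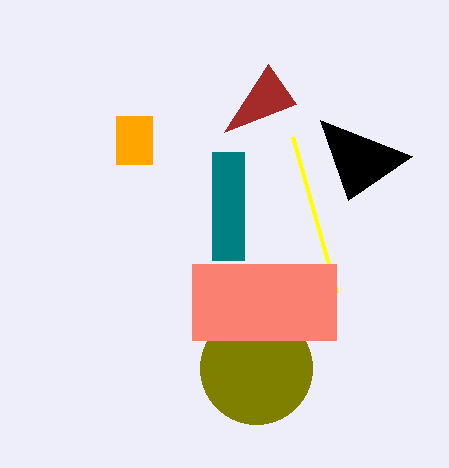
x0_1 = 292; y0_1 = 136; x0_2 = 116; y0_2 = 116; x1_2 = 152; y1_2 = 164; cx_3 = 256; cy_3 = 368; r_3 = 56; x0_4 = 192; y0_4 = 264; x1_4 = 336; y1_4 = 340; x1_5 = 412; y1_5 = 156; x0_6 = 212; y0_6 = 152; x1_6 = 244; y1_6 = 260; x0_7 = 296; y0_7 = 104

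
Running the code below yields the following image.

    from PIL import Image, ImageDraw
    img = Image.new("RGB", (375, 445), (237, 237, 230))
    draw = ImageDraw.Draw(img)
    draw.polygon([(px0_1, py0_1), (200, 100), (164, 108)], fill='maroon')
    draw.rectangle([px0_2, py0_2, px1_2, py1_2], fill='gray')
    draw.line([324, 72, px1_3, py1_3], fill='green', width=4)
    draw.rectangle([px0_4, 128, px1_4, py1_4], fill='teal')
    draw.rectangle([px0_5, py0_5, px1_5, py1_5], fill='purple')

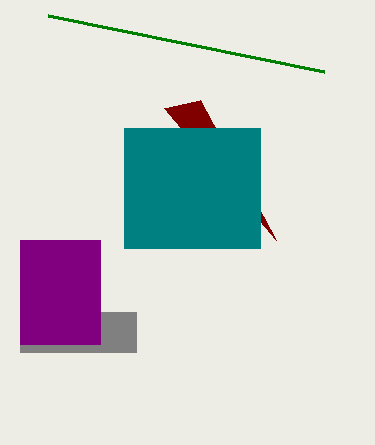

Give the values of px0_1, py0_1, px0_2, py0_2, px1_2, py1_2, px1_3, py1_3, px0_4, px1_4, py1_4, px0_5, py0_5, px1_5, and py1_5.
px0_1 = 276, py0_1 = 240, px0_2 = 20, py0_2 = 312, px1_2 = 136, py1_2 = 352, px1_3 = 48, py1_3 = 16, px0_4 = 124, px1_4 = 260, py1_4 = 248, px0_5 = 20, py0_5 = 240, px1_5 = 100, py1_5 = 344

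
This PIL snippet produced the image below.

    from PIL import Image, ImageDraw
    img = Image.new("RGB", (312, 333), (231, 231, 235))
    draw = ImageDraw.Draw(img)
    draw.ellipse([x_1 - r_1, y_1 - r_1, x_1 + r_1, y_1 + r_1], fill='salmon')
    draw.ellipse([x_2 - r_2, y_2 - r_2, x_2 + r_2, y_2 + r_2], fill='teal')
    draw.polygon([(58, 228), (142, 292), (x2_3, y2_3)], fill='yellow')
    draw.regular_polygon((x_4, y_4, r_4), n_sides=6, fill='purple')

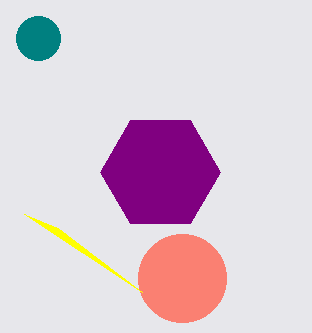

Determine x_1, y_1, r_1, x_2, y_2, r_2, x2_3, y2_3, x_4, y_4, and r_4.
x_1 = 182; y_1 = 278; r_1 = 44; x_2 = 38; y_2 = 38; r_2 = 22; x2_3 = 24; y2_3 = 214; x_4 = 160; y_4 = 172; r_4 = 60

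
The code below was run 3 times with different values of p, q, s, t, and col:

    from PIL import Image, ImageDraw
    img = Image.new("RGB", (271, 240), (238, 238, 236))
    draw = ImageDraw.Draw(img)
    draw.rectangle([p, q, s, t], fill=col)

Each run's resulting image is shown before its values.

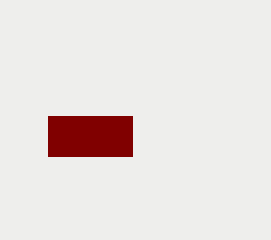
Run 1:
p = 48, q = 116, s = 132, t = 156, col = 'maroon'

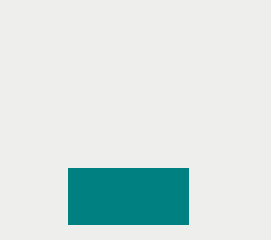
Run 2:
p = 68; q = 168; s = 188; t = 224; col = 'teal'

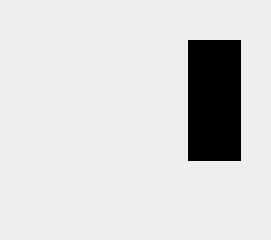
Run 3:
p = 188, q = 40, s = 240, t = 160, col = 'black'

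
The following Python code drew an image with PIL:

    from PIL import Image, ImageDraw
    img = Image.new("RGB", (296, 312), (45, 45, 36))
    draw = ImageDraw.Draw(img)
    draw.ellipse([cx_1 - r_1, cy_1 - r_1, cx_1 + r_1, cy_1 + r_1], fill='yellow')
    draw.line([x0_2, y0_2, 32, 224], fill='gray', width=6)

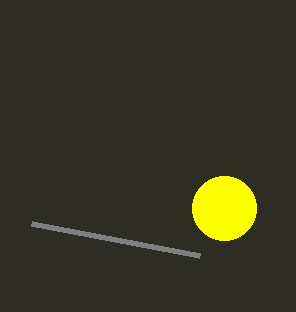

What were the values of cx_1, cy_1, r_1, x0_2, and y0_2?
cx_1 = 224
cy_1 = 208
r_1 = 32
x0_2 = 200
y0_2 = 256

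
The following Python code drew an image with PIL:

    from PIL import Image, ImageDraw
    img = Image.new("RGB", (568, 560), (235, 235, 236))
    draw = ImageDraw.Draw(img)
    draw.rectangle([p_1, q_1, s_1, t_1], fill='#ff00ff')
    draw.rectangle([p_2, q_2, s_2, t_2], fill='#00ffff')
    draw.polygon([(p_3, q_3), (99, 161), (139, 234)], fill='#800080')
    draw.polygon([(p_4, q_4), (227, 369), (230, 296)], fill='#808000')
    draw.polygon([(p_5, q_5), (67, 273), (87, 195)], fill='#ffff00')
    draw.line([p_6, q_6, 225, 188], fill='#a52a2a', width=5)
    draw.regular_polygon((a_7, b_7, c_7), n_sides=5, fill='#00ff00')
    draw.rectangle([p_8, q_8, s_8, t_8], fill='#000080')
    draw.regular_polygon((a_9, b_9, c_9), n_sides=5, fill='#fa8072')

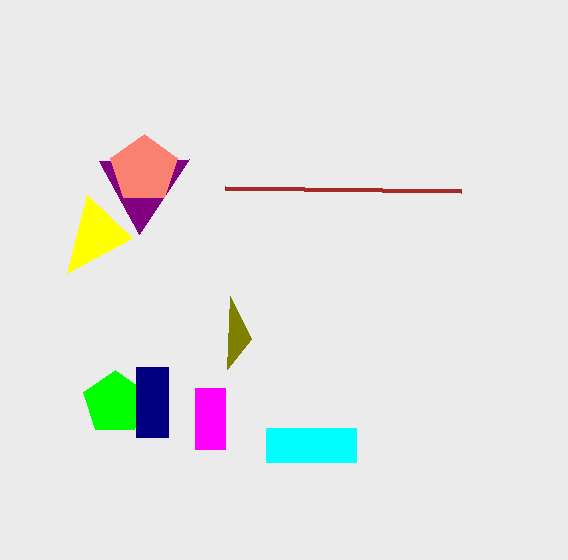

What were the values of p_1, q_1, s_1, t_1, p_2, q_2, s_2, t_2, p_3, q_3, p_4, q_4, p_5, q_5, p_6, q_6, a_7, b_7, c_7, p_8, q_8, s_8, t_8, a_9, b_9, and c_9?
p_1 = 195, q_1 = 388, s_1 = 225, t_1 = 449, p_2 = 266, q_2 = 428, s_2 = 356, t_2 = 462, p_3 = 189, q_3 = 159, p_4 = 251, q_4 = 339, p_5 = 132, q_5 = 238, p_6 = 461, q_6 = 191, a_7 = 115, b_7 = 403, c_7 = 33, p_8 = 136, q_8 = 367, s_8 = 168, t_8 = 437, a_9 = 144, b_9 = 169, c_9 = 35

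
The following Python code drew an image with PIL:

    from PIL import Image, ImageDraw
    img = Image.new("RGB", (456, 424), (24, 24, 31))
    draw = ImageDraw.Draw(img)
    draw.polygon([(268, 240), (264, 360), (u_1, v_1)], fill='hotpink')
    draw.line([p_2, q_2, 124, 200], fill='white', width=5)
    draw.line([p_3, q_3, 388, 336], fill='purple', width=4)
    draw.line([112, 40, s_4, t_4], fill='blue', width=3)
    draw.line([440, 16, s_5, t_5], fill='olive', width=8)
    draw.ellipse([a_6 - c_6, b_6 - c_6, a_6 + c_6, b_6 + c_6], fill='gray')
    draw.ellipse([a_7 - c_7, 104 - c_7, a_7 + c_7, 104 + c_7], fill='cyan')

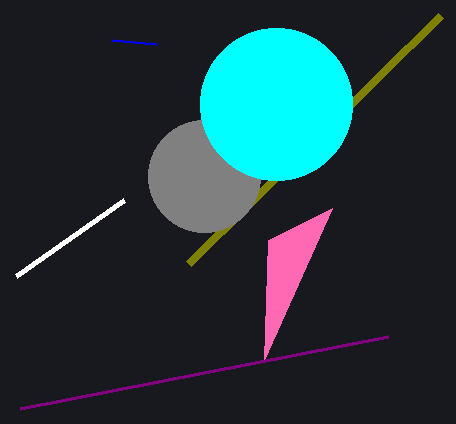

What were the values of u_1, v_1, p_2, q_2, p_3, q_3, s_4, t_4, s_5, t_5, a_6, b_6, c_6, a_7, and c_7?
u_1 = 332
v_1 = 208
p_2 = 16
q_2 = 276
p_3 = 20
q_3 = 408
s_4 = 156
t_4 = 44
s_5 = 188
t_5 = 264
a_6 = 204
b_6 = 176
c_6 = 56
a_7 = 276
c_7 = 76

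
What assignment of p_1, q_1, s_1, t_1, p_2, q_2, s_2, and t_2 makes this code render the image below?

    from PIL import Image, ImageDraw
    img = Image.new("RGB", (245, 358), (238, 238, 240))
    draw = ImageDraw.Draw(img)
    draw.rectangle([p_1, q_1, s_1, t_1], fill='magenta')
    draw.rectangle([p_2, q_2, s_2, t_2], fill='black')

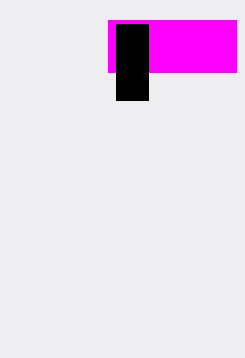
p_1 = 108
q_1 = 20
s_1 = 236
t_1 = 72
p_2 = 116
q_2 = 24
s_2 = 148
t_2 = 100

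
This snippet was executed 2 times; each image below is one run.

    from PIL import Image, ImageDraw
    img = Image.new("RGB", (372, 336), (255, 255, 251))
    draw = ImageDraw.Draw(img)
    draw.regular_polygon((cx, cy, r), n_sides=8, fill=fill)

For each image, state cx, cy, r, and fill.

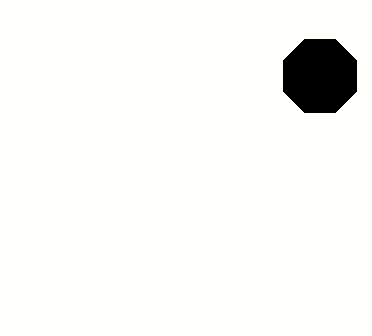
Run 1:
cx = 320; cy = 76; r = 40; fill = 'black'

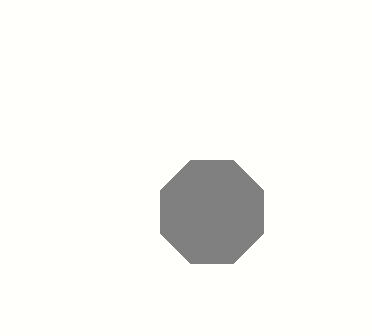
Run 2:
cx = 212, cy = 212, r = 56, fill = 'gray'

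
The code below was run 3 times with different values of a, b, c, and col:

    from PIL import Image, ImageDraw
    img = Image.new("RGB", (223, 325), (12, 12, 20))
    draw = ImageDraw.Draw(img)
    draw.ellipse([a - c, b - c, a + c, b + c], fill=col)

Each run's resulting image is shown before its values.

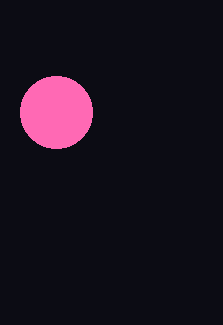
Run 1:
a = 56, b = 112, c = 36, col = 'hotpink'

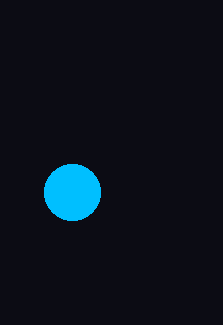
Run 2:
a = 72, b = 192, c = 28, col = 'deepskyblue'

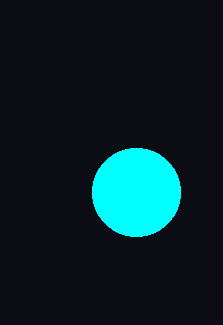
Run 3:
a = 136, b = 192, c = 44, col = 'cyan'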